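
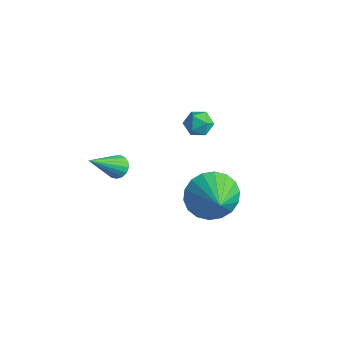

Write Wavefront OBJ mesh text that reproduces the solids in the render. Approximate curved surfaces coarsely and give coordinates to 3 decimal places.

v -1.988 -0.975 -4.717
v -1.694 -0.661 -4.407
v -2.032 -2.385 -3.243
v -1.933 -0.595 -4.352
v -2.184 -0.616 -4.38
v -2.39 -0.72 -4.485
v -2.504 -0.882 -4.643
v -2.5 -1.065 -4.819
v -2.378 -1.228 -4.971
v -2.167 -1.333 -5.064
v -1.915 -1.356 -5.079
v -1.679 -1.291 -5.01
v -1.514 -1.154 -4.874
v -1.458 -0.976 -4.702
v -1.523 -0.798 -4.534
v -0.204 1.26 -1.395
v 0.329 1.53 -1.192
v 0.331 0.71 -2.068
v 0.864 0.98 -1.865
v 0.551 0.58 -1.491
v 0.221 0.92 -1.075
v 0.439 1.32 -2.185
v 0.109 1.66 -1.769
v 0.726 1.568 -1.681
v 0.796 1.11 -1.252
v -0.136 1.13 -2.008
v -0.066 0.672 -1.579
v 2.703 -0.518 -3.151
v 3.061 -1.007 -4.033
v 3.797 -1.202 -2.329
v 3.31 -0.602 -4.028
v 3.439 -0.18 -3.85
v 3.422 0.175 -3.533
v 3.263 0.393 -3.14
v 2.993 0.43 -2.75
v 2.665 0.279 -2.439
v 2.345 -0.03 -2.269
v 2.096 -0.435 -2.274
v 1.966 -0.857 -2.453
v 1.983 -1.212 -2.77
v 2.142 -1.43 -3.162
v 2.413 -1.467 -3.553
v 2.74 -1.316 -3.863
f 2 1 4
f 2 4 3
f 4 1 5
f 4 5 3
f 5 1 6
f 5 6 3
f 6 1 7
f 6 7 3
f 7 1 8
f 7 8 3
f 8 1 9
f 8 9 3
f 9 1 10
f 9 10 3
f 10 1 11
f 10 11 3
f 11 1 12
f 11 12 3
f 12 1 13
f 12 13 3
f 13 1 14
f 13 14 3
f 14 1 15
f 14 15 3
f 15 1 2
f 15 2 3
f 16 27 21
f 16 21 17
f 16 17 23
f 16 23 26
f 16 26 27
f 17 21 25
f 21 27 20
f 27 26 18
f 26 23 22
f 23 17 24
f 19 25 20
f 19 20 18
f 19 18 22
f 19 22 24
f 19 24 25
f 20 25 21
f 18 20 27
f 22 18 26
f 24 22 23
f 25 24 17
f 29 28 31
f 29 31 30
f 31 28 32
f 31 32 30
f 32 28 33
f 32 33 30
f 33 28 34
f 33 34 30
f 34 28 35
f 34 35 30
f 35 28 36
f 35 36 30
f 36 28 37
f 36 37 30
f 37 28 38
f 37 38 30
f 38 28 39
f 38 39 30
f 39 28 40
f 39 40 30
f 40 28 41
f 40 41 30
f 41 28 42
f 41 42 30
f 42 28 43
f 42 43 30
f 43 28 29
f 43 29 30



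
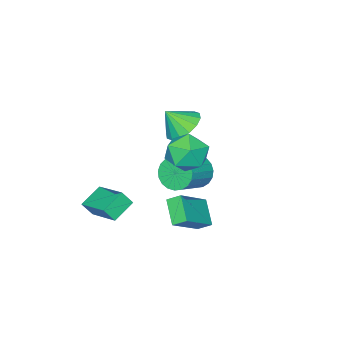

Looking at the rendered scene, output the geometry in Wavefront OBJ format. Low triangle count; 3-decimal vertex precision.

v -3.494 -3.043 -3.17
v -3.088 -2.708 -4.02
v -1.42 -2.601 -3.18
v -1.826 -2.937 -2.33
v -3.204 -2.355 -3.834
v -1.536 -2.248 -2.995
v -3.37 -2.12 -3.533
v -1.702 -2.013 -2.694
v -3.558 -2.046 -3.17
v -1.89 -1.939 -2.331
v -3.734 -2.143 -2.807
v -2.067 -2.036 -1.967
v -3.869 -2.397 -2.506
v -2.202 -2.29 -1.667
v -3.94 -2.762 -2.32
v -2.272 -2.655 -1.481
v -3.933 -3.176 -2.281
v -2.265 -3.069 -1.442
v -3.85 -3.567 -2.396
v -2.182 -3.46 -1.556
v -3.705 -3.867 -2.644
v -2.038 -3.761 -1.805
v -3.525 -4.026 -2.983
v -1.857 -3.919 -2.144
v -3.338 -4.014 -3.355
v -1.671 -3.907 -2.516
v -3.179 -3.834 -3.695
v -1.511 -3.727 -2.855
v -3.074 -3.518 -3.943
v -1.406 -3.411 -3.104
v -3.042 -3.12 -4.058
v -1.374 -3.013 -3.219
v -0.461 -1.198 2.751
v 0.391 -0.61 2.642
v 0.101 -1.822 3.769
v 0.076 -0.337 2.983
v -0.383 -0.295 3.262
v -0.862 -0.495 3.404
v -1.234 -0.882 3.371
v -1.399 -1.355 3.172
v -1.312 -1.785 2.86
v -0.997 -2.058 2.519
v -0.539 -2.1 2.24
v -0.059 -1.901 2.098
v 0.313 -1.513 2.131
v 0.477 -1.04 2.33
v 1.569 -0.412 -0.903
v 1.256 0.193 -0.464
v -0.126 -0.356 -2.191
v -0.439 0.249 -1.753
v 2.259 0.571 -1.767
v 1.946 1.176 -1.329
v 0.564 0.627 -3.056
v 0.251 1.232 -2.617
v 1.539 -4.024 -2.632
v 1.956 -2.154 -1.822
v 2.746 -4.041 -3.213
v 3.163 -2.171 -2.403
v 1.877 -4.409 -1.917
v 2.294 -2.539 -1.107
v 3.084 -4.426 -2.498
v 3.501 -2.556 -1.688
v 0.622 1.33 3.152
v 1.735 1.192 3.435
v 0.745 -0.112 1.965
v 1.858 -0.25 2.248
v 1.031 -0.492 3.02
v 0.955 0.399 3.753
v 1.525 0.681 1.647
v 1.449 1.572 2.38
v 2.293 0.791 2.505
v 1.988 0.066 3.353
v 0.492 1.014 2.047
v 0.187 0.289 2.895
f 2 1 5
f 2 5 3
f 3 5 6
f 3 6 4
f 5 1 7
f 5 7 6
f 6 7 8
f 6 8 4
f 7 1 9
f 7 9 8
f 8 9 10
f 8 10 4
f 9 1 11
f 9 11 10
f 10 11 12
f 10 12 4
f 11 1 13
f 11 13 12
f 12 13 14
f 12 14 4
f 13 1 15
f 13 15 14
f 14 15 16
f 14 16 4
f 15 1 17
f 15 17 16
f 16 17 18
f 16 18 4
f 17 1 19
f 17 19 18
f 18 19 20
f 18 20 4
f 19 1 21
f 19 21 20
f 20 21 22
f 20 22 4
f 21 1 23
f 21 23 22
f 22 23 24
f 22 24 4
f 23 1 25
f 23 25 24
f 24 25 26
f 24 26 4
f 25 1 27
f 25 27 26
f 26 27 28
f 26 28 4
f 27 1 29
f 27 29 28
f 28 29 30
f 28 30 4
f 29 1 31
f 29 31 30
f 30 31 32
f 30 32 4
f 31 1 2
f 31 2 32
f 32 2 3
f 32 3 4
f 34 33 36
f 34 36 35
f 36 33 37
f 36 37 35
f 37 33 38
f 37 38 35
f 38 33 39
f 38 39 35
f 39 33 40
f 39 40 35
f 40 33 41
f 40 41 35
f 41 33 42
f 41 42 35
f 42 33 43
f 42 43 35
f 43 33 44
f 43 44 35
f 44 33 45
f 44 45 35
f 45 33 46
f 45 46 35
f 46 33 34
f 46 34 35
f 48 50 47
f 51 48 47
f 47 50 49
f 49 51 47
f 48 54 50
f 52 48 51
f 52 54 48
f 50 54 49
f 53 51 49
f 49 54 53
f 53 52 51
f 54 52 53
f 56 58 55
f 59 56 55
f 55 58 57
f 57 59 55
f 56 62 58
f 60 56 59
f 60 62 56
f 58 62 57
f 61 59 57
f 57 62 61
f 61 60 59
f 62 60 61
f 63 74 68
f 63 68 64
f 63 64 70
f 63 70 73
f 63 73 74
f 64 68 72
f 68 74 67
f 74 73 65
f 73 70 69
f 70 64 71
f 66 72 67
f 66 67 65
f 66 65 69
f 66 69 71
f 66 71 72
f 67 72 68
f 65 67 74
f 69 65 73
f 71 69 70
f 72 71 64



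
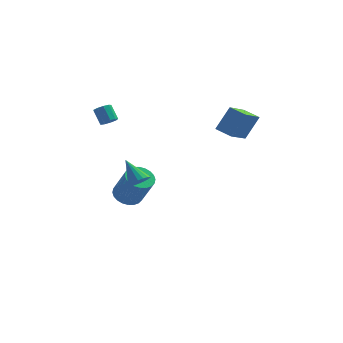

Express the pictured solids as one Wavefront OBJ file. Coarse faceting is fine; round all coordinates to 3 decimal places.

v -3.45 0.17 1.447
v -3.045 -0.005 1.792
v -3.465 0.615 2.598
v -3.87 0.79 2.253
v -2.933 0.312 1.608
v -3.352 0.931 2.414
v -3.062 0.562 1.348
v -3.482 1.181 2.154
v -3.373 0.629 1.135
v -3.793 1.248 1.941
v -3.72 0.481 1.067
v -4.14 1.101 1.874
v -3.941 0.188 1.178
v -4.361 0.808 1.984
v -3.932 -0.113 1.414
v -4.352 0.506 2.22
v -3.697 -0.282 1.665
v -4.117 0.337 2.472
v -3.347 -0.239 1.815
v -3.767 0.38 2.621
v 4.395 0.798 -0.226
v 3.55 -0.798 0.845
v 3.499 1.44 0.024
v 2.654 -0.156 1.095
v 5.206 1.356 1.245
v 4.361 -0.24 2.316
v 4.31 1.998 1.495
v 3.465 0.402 2.566
v -1.553 -4.133 -0.954
v -1.092 -3.616 -1.06
v -2.367 -3.167 0.214
v -1.336 -3.553 -1.281
v -1.629 -3.623 -1.428
v -1.904 -3.81 -1.466
v -2.099 -4.071 -1.386
v -2.169 -4.346 -1.208
v -2.098 -4.572 -0.971
v -1.901 -4.697 -0.73
v -1.625 -4.693 -0.541
v -1.332 -4.561 -0.446
v -1.09 -4.331 -0.467
v -0.954 -4.055 -0.6
v -0.954 -3.797 -0.814
v -2.46 0.641 -4.96
v -1.679 1.151 -5.08
v -0.9 0.41 -3.16
v -1.68 -0.101 -3.04
v -1.894 1.389 -4.901
v -1.114 0.647 -2.982
v -2.194 1.513 -4.731
v -1.414 0.772 -2.812
v -2.535 1.504 -4.596
v -1.755 0.763 -2.676
v -2.864 1.364 -4.516
v -2.085 0.623 -2.597
v -3.132 1.114 -4.504
v -2.353 0.372 -2.585
v -3.298 0.791 -4.561
v -2.518 0.05 -2.642
v -3.336 0.446 -4.679
v -2.556 -0.295 -2.76
v -3.24 0.13 -4.84
v -2.461 -0.611 -2.92
v -3.026 -0.107 -5.018
v -2.246 -0.849 -3.099
v -2.726 -0.232 -5.188
v -1.946 -0.973 -3.269
v -2.385 -0.223 -5.324
v -1.605 -0.964 -3.404
v -2.055 -0.083 -5.403
v -1.276 -0.824 -3.484
v -1.787 0.168 -5.415
v -1.008 -0.574 -3.496
v -1.622 0.49 -5.358
v -0.842 -0.251 -3.439
v -1.584 0.835 -5.24
v -0.804 0.094 -3.321
f 2 1 5
f 2 5 3
f 3 5 6
f 3 6 4
f 5 1 7
f 5 7 6
f 6 7 8
f 6 8 4
f 7 1 9
f 7 9 8
f 8 9 10
f 8 10 4
f 9 1 11
f 9 11 10
f 10 11 12
f 10 12 4
f 11 1 13
f 11 13 12
f 12 13 14
f 12 14 4
f 13 1 15
f 13 15 14
f 14 15 16
f 14 16 4
f 15 1 17
f 15 17 16
f 16 17 18
f 16 18 4
f 17 1 19
f 17 19 18
f 18 19 20
f 18 20 4
f 19 1 2
f 19 2 20
f 20 2 3
f 20 3 4
f 22 24 21
f 25 22 21
f 21 24 23
f 23 25 21
f 22 28 24
f 26 22 25
f 26 28 22
f 24 28 23
f 27 25 23
f 23 28 27
f 27 26 25
f 28 26 27
f 30 29 32
f 30 32 31
f 32 29 33
f 32 33 31
f 33 29 34
f 33 34 31
f 34 29 35
f 34 35 31
f 35 29 36
f 35 36 31
f 36 29 37
f 36 37 31
f 37 29 38
f 37 38 31
f 38 29 39
f 38 39 31
f 39 29 40
f 39 40 31
f 40 29 41
f 40 41 31
f 41 29 42
f 41 42 31
f 42 29 43
f 42 43 31
f 43 29 30
f 43 30 31
f 45 44 48
f 45 48 46
f 46 48 49
f 46 49 47
f 48 44 50
f 48 50 49
f 49 50 51
f 49 51 47
f 50 44 52
f 50 52 51
f 51 52 53
f 51 53 47
f 52 44 54
f 52 54 53
f 53 54 55
f 53 55 47
f 54 44 56
f 54 56 55
f 55 56 57
f 55 57 47
f 56 44 58
f 56 58 57
f 57 58 59
f 57 59 47
f 58 44 60
f 58 60 59
f 59 60 61
f 59 61 47
f 60 44 62
f 60 62 61
f 61 62 63
f 61 63 47
f 62 44 64
f 62 64 63
f 63 64 65
f 63 65 47
f 64 44 66
f 64 66 65
f 65 66 67
f 65 67 47
f 66 44 68
f 66 68 67
f 67 68 69
f 67 69 47
f 68 44 70
f 68 70 69
f 69 70 71
f 69 71 47
f 70 44 72
f 70 72 71
f 71 72 73
f 71 73 47
f 72 44 74
f 72 74 73
f 73 74 75
f 73 75 47
f 74 44 76
f 74 76 75
f 75 76 77
f 75 77 47
f 76 44 45
f 76 45 77
f 77 45 46
f 77 46 47



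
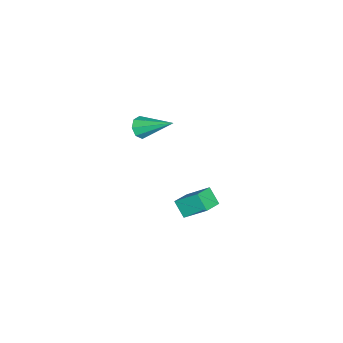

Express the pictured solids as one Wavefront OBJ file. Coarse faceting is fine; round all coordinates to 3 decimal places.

v -1.319 0.218 -4.756
v -1.663 -0.469 -3.983
v -1.351 1.481 -3.649
v -1.695 0.794 -2.875
v -0.285 0.006 -4.485
v -0.629 -0.681 -3.711
v -0.317 1.269 -3.377
v -0.661 0.582 -2.604
v 0.189 -2.106 2.494
v 0.852 -2.079 2.402
v 0.271 -0.314 3.606
v 0.592 -1.837 2.032
v 0.096 -1.753 1.932
v -0.346 -1.875 2.162
v -0.474 -2.132 2.586
v -0.215 -2.374 2.957
v 0.281 -2.459 3.056
v 0.723 -2.337 2.826
f 2 4 1
f 5 2 1
f 1 4 3
f 3 5 1
f 2 8 4
f 6 2 5
f 6 8 2
f 4 8 3
f 7 5 3
f 3 8 7
f 7 6 5
f 8 6 7
f 10 9 12
f 10 12 11
f 12 9 13
f 12 13 11
f 13 9 14
f 13 14 11
f 14 9 15
f 14 15 11
f 15 9 16
f 15 16 11
f 16 9 17
f 16 17 11
f 17 9 18
f 17 18 11
f 18 9 10
f 18 10 11



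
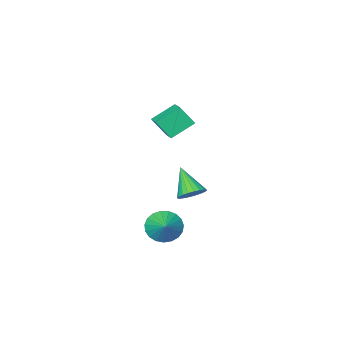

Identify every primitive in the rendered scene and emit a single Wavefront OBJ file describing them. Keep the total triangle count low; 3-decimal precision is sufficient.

v -2.029 1.253 1.581
v -3.269 1.5 2.35
v -1.636 2.217 1.904
v -2.876 2.464 2.673
v -1.504 0.696 2.607
v -2.744 0.943 3.376
v -1.111 1.66 2.93
v -2.351 1.907 3.699
v -0.735 2.901 -3.695
v -0.428 3.307 -4.509
v -0.125 3.899 -2.965
v -0.782 3.485 -4.455
v -1.127 3.561 -4.271
v -1.405 3.523 -3.987
v -1.567 3.378 -3.652
v -1.585 3.15 -3.325
v -1.457 2.879 -3.062
v -1.203 2.611 -2.908
v -0.869 2.394 -2.891
v -0.511 2.264 -3.012
v -0.193 2.244 -3.252
v 0.032 2.338 -3.568
v 0.124 2.529 -3.906
v 0.068 2.784 -4.208
v -0.128 3.06 -4.421
v -3.619 1.201 -3.198
v -3.098 0.741 -3.575
v -3.781 -0.061 -1.882
v -2.903 0.919 -3.379
v -2.832 1.146 -3.153
v -2.896 1.382 -2.934
v -3.086 1.587 -2.761
v -3.367 1.726 -2.664
v -3.693 1.773 -2.658
v -4.005 1.721 -2.746
v -4.25 1.58 -2.912
v -4.387 1.373 -3.128
v -4.39 1.136 -3.356
v -4.26 0.91 -3.556
v -4.019 0.735 -3.694
v -3.709 0.64 -3.747
v -3.383 0.642 -3.704
f 2 4 1
f 5 2 1
f 1 4 3
f 3 5 1
f 2 8 4
f 6 2 5
f 6 8 2
f 4 8 3
f 7 5 3
f 3 8 7
f 7 6 5
f 8 6 7
f 10 9 12
f 10 12 11
f 12 9 13
f 12 13 11
f 13 9 14
f 13 14 11
f 14 9 15
f 14 15 11
f 15 9 16
f 15 16 11
f 16 9 17
f 16 17 11
f 17 9 18
f 17 18 11
f 18 9 19
f 18 19 11
f 19 9 20
f 19 20 11
f 20 9 21
f 20 21 11
f 21 9 22
f 21 22 11
f 22 9 23
f 22 23 11
f 23 9 24
f 23 24 11
f 24 9 25
f 24 25 11
f 25 9 10
f 25 10 11
f 27 26 29
f 27 29 28
f 29 26 30
f 29 30 28
f 30 26 31
f 30 31 28
f 31 26 32
f 31 32 28
f 32 26 33
f 32 33 28
f 33 26 34
f 33 34 28
f 34 26 35
f 34 35 28
f 35 26 36
f 35 36 28
f 36 26 37
f 36 37 28
f 37 26 38
f 37 38 28
f 38 26 39
f 38 39 28
f 39 26 40
f 39 40 28
f 40 26 41
f 40 41 28
f 41 26 42
f 41 42 28
f 42 26 27
f 42 27 28



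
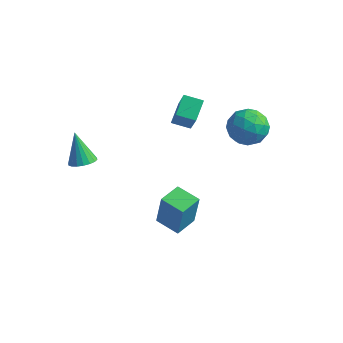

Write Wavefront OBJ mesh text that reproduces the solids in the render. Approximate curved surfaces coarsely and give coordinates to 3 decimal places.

v -2.464 -2.67 0.875
v -2.052 -2.069 0.914
v -3.176 -2.29 2.505
v -2.323 -1.961 0.771
v -2.622 -1.995 0.648
v -2.89 -2.162 0.57
v -3.073 -2.43 0.552
v -3.135 -2.745 0.599
v -3.065 -3.046 0.7
v -2.875 -3.272 0.835
v -2.604 -3.379 0.979
v -2.305 -3.346 1.101
v -2.038 -3.179 1.179
v -1.854 -2.911 1.197
v -1.792 -2.595 1.151
v -1.863 -2.295 1.05
v 0.234 -0.343 -4.348
v 0.575 -0.406 -2.358
v 0.35 0.982 -4.326
v 0.692 0.918 -2.336
v 1.588 -0.458 -4.584
v 1.93 -0.522 -2.594
v 1.705 0.866 -4.562
v 2.046 0.803 -2.572
v 3.573 3.943 2.137
v 4.03 3.185 1.426
v 2.95 2.575 3.194
v 3.407 1.817 2.483
v 4.079 2.475 3.12
v 4.464 3.32 2.467
v 2.516 2.44 2.153
v 2.901 3.285 1.5
v 3.377 2.256 1.436
v 4.343 2.278 2.033
v 2.637 3.482 2.587
v 3.603 3.504 3.184
v 3.856 3.684 1.689
v 3.124 2.076 2.931
v 3.518 2.463 3.306
v 3.787 2.017 2.888
v 4.111 3.764 2.301
v 4.38 3.318 1.882
v 4.408 2.901 2.878
v 2.6 2.442 2.738
v 2.869 1.996 2.319
v 3.193 3.743 1.732
v 3.462 3.297 1.314
v 2.572 2.859 1.742
v 3.741 2.692 1.276
v 3.375 1.888 1.898
v 2.851 2.254 1.704
v 3.078 2.751 1.32
v 4.309 2.705 1.628
v 3.942 1.901 2.249
v 4.337 2.288 2.623
v 4.563 2.785 2.239
v 3.925 2.159 1.633
v 3.038 3.859 2.371
v 2.671 3.055 2.992
v 2.417 2.975 2.381
v 2.643 3.472 1.997
v 3.605 3.872 2.722
v 3.239 3.068 3.344
v 3.902 3.009 3.3
v 4.129 3.506 2.916
v 3.055 3.601 2.987
v -1.353 3.434 -0.112
v -0.462 2.523 1.632
v -1.585 4.515 0.571
v -0.694 3.604 2.316
v -0.406 3.816 -0.396
v 0.485 2.905 1.349
v -0.638 4.897 0.288
v 0.253 3.986 2.032
f 2 1 4
f 2 4 3
f 4 1 5
f 4 5 3
f 5 1 6
f 5 6 3
f 6 1 7
f 6 7 3
f 7 1 8
f 7 8 3
f 8 1 9
f 8 9 3
f 9 1 10
f 9 10 3
f 10 1 11
f 10 11 3
f 11 1 12
f 11 12 3
f 12 1 13
f 12 13 3
f 13 1 14
f 13 14 3
f 14 1 15
f 14 15 3
f 15 1 16
f 15 16 3
f 16 1 2
f 16 2 3
f 18 20 17
f 21 18 17
f 17 20 19
f 19 21 17
f 18 24 20
f 22 18 21
f 22 24 18
f 20 24 19
f 23 21 19
f 19 24 23
f 23 22 21
f 24 22 23
f 25 62 41
f 62 36 65
f 41 65 30
f 62 65 41
f 25 41 37
f 41 30 42
f 37 42 26
f 41 42 37
f 25 37 46
f 37 26 47
f 46 47 32
f 37 47 46
f 25 46 58
f 46 32 61
f 58 61 35
f 46 61 58
f 25 58 62
f 58 35 66
f 62 66 36
f 58 66 62
f 26 42 53
f 42 30 56
f 53 56 34
f 42 56 53
f 30 65 43
f 65 36 64
f 43 64 29
f 65 64 43
f 36 66 63
f 66 35 59
f 63 59 27
f 66 59 63
f 35 61 60
f 61 32 48
f 60 48 31
f 61 48 60
f 32 47 52
f 47 26 49
f 52 49 33
f 47 49 52
f 28 54 40
f 54 34 55
f 40 55 29
f 54 55 40
f 28 40 38
f 40 29 39
f 38 39 27
f 40 39 38
f 28 38 45
f 38 27 44
f 45 44 31
f 38 44 45
f 28 45 50
f 45 31 51
f 50 51 33
f 45 51 50
f 28 50 54
f 50 33 57
f 54 57 34
f 50 57 54
f 29 55 43
f 55 34 56
f 43 56 30
f 55 56 43
f 27 39 63
f 39 29 64
f 63 64 36
f 39 64 63
f 31 44 60
f 44 27 59
f 60 59 35
f 44 59 60
f 33 51 52
f 51 31 48
f 52 48 32
f 51 48 52
f 34 57 53
f 57 33 49
f 53 49 26
f 57 49 53
f 68 70 67
f 71 68 67
f 67 70 69
f 69 71 67
f 68 74 70
f 72 68 71
f 72 74 68
f 70 74 69
f 73 71 69
f 69 74 73
f 73 72 71
f 74 72 73



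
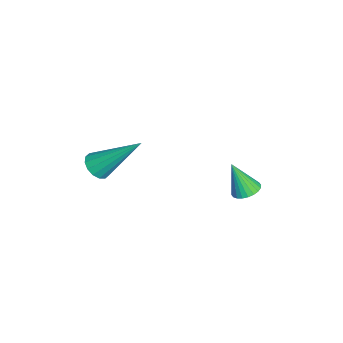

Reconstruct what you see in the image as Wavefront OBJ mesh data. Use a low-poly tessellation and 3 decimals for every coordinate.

v -2.303 3.354 -3.676
v -1.99 3.805 -3.459
v -2.417 2.786 -2.324
v -2.204 3.887 -3.443
v -2.434 3.888 -3.462
v -2.643 3.808 -3.514
v -2.801 3.659 -3.59
v -2.883 3.463 -3.679
v -2.876 3.25 -3.768
v -2.783 3.054 -3.842
v -2.616 2.903 -3.892
v -2.401 2.821 -3.908
v -2.172 2.82 -3.889
v -1.963 2.9 -3.838
v -1.805 3.049 -3.761
v -1.723 3.245 -3.672
v -1.729 3.458 -3.583
v -1.823 3.654 -3.509
v 1.204 -1.638 0.367
v 1.445 -2.031 0.734
v 1.416 -0.082 1.893
v 1.68 -1.912 0.58
v 1.788 -1.72 0.369
v 1.739 -1.505 0.157
v 1.546 -1.326 0.001
v 1.262 -1.231 -0.056
v 0.962 -1.244 -0.001
v 0.727 -1.364 0.154
v 0.619 -1.556 0.365
v 0.668 -1.771 0.577
v 0.861 -1.95 0.732
v 1.145 -2.045 0.79
f 2 1 4
f 2 4 3
f 4 1 5
f 4 5 3
f 5 1 6
f 5 6 3
f 6 1 7
f 6 7 3
f 7 1 8
f 7 8 3
f 8 1 9
f 8 9 3
f 9 1 10
f 9 10 3
f 10 1 11
f 10 11 3
f 11 1 12
f 11 12 3
f 12 1 13
f 12 13 3
f 13 1 14
f 13 14 3
f 14 1 15
f 14 15 3
f 15 1 16
f 15 16 3
f 16 1 17
f 16 17 3
f 17 1 18
f 17 18 3
f 18 1 2
f 18 2 3
f 20 19 22
f 20 22 21
f 22 19 23
f 22 23 21
f 23 19 24
f 23 24 21
f 24 19 25
f 24 25 21
f 25 19 26
f 25 26 21
f 26 19 27
f 26 27 21
f 27 19 28
f 27 28 21
f 28 19 29
f 28 29 21
f 29 19 30
f 29 30 21
f 30 19 31
f 30 31 21
f 31 19 32
f 31 32 21
f 32 19 20
f 32 20 21



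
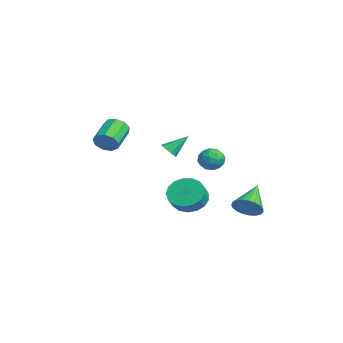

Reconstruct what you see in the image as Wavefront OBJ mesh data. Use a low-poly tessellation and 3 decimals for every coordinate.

v -1.366 3.279 -2.65
v -0.804 3.418 -2.011
v -1.396 1.922 -2.329
v -0.834 2.061 -1.69
v -1.638 2.367 -1.63
v -1.619 3.205 -1.829
v -0.581 2.135 -2.511
v -0.562 2.973 -2.71
v -0.318 2.711 -1.925
v -0.972 2.854 -1.381
v -1.228 2.486 -2.959
v -1.882 2.629 -2.415
v -1.082 3.468 -2.359
v -1.118 1.872 -1.981
v -1.59 2.052 -1.946
v -1.26 2.134 -1.571
v -1.562 3.343 -2.252
v -1.231 3.424 -1.876
v -1.721 2.806 -1.652
v -0.969 1.916 -2.464
v -0.638 1.997 -2.088
v -0.94 3.206 -2.769
v -0.61 3.288 -2.394
v -0.479 2.534 -2.688
v -0.466 3.134 -1.933
v -0.484 2.336 -1.744
v -0.335 2.379 -2.227
v -0.325 2.872 -2.343
v -0.85 3.218 -1.613
v -0.868 2.42 -1.424
v -1.341 2.6 -1.389
v -1.33 3.093 -1.506
v -0.565 2.802 -1.563
v -1.332 2.92 -2.916
v -1.35 2.122 -2.727
v -0.87 2.247 -2.834
v -0.859 2.74 -2.951
v -1.716 3.004 -2.596
v -1.734 2.206 -2.407
v -1.875 2.468 -1.997
v -1.865 2.961 -2.113
v -1.635 2.538 -2.777
v 2.944 0.096 -3.409
v 3.809 0.677 -3.763
v 4.4 0.246 -3.024
v 3.536 -0.336 -2.671
v 3.586 0.989 -3.402
v 4.178 0.558 -2.663
v 3.216 1.096 -3.043
v 3.808 0.665 -2.304
v 2.784 0.975 -2.768
v 3.376 0.543 -2.029
v 2.389 0.651 -2.64
v 2.98 0.22 -1.901
v 2.12 0.201 -2.688
v 2.712 -0.23 -1.949
v 2.041 -0.274 -2.901
v 2.633 -0.705 -2.163
v 2.168 -0.664 -3.231
v 2.76 -1.095 -2.493
v 2.474 -0.88 -3.602
v 3.065 -1.311 -2.863
v 2.887 -0.872 -3.928
v 3.478 -1.304 -3.19
v 3.313 -0.643 -4.136
v 3.904 -1.075 -3.398
v 3.654 -0.245 -4.177
v 4.246 -0.676 -3.439
v 3.833 0.232 -4.042
v 4.425 -0.2 -3.304
v 1.322 -4.224 0.706
v 1.835 -3.925 1.211
v 0.591 -2.957 1.9
v 0.078 -3.256 1.394
v 1.821 -3.628 0.768
v 0.577 -2.66 1.457
v 1.573 -3.61 0.296
v 0.33 -2.642 0.985
v 1.208 -3.879 0.015
v -0.036 -2.911 0.704
v 0.896 -4.31 0.058
v -0.348 -3.342 0.747
v 0.783 -4.701 0.403
v -0.46 -3.732 1.092
v 0.922 -4.868 0.89
v -0.321 -3.9 1.579
v 1.249 -4.734 1.291
v 0.005 -3.766 1.98
v 1.609 -4.362 1.418
v 0.366 -3.394 2.106
v 2.41 -0.959 0.134
v 2.858 -1.216 0.419
v 2.43 0.179 1.126
v 2.995 -1.018 0.19
v 2.946 -0.801 -0.057
v 2.727 -0.635 -0.244
v 2.408 -0.571 -0.311
v 2.089 -0.63 -0.237
v 1.873 -0.794 -0.045
v 1.827 -1.01 0.203
v 1.966 -1.21 0.43
v 2.246 -1.33 0.562
v 2.579 -1.332 0.558
v 3.061 3.436 -4.519
v 3.757 3.957 -4.162
v 1.699 4.504 -3.421
v 3.659 4.16 -4.481
v 3.458 4.238 -4.807
v 3.188 4.177 -5.083
v 2.896 3.987 -5.261
v 2.632 3.703 -5.311
v 2.443 3.372 -5.224
v 2.361 3.052 -5.015
v 2.4 2.799 -4.72
v 2.553 2.655 -4.39
v 2.794 2.647 -4.082
v 3.081 2.775 -3.85
v 3.365 3.017 -3.734
v 3.596 3.332 -3.753
v 3.735 3.664 -3.904
f 1 38 17
f 38 12 41
f 17 41 6
f 38 41 17
f 1 17 13
f 17 6 18
f 13 18 2
f 17 18 13
f 1 13 22
f 13 2 23
f 22 23 8
f 13 23 22
f 1 22 34
f 22 8 37
f 34 37 11
f 22 37 34
f 1 34 38
f 34 11 42
f 38 42 12
f 34 42 38
f 2 18 29
f 18 6 32
f 29 32 10
f 18 32 29
f 6 41 19
f 41 12 40
f 19 40 5
f 41 40 19
f 12 42 39
f 42 11 35
f 39 35 3
f 42 35 39
f 11 37 36
f 37 8 24
f 36 24 7
f 37 24 36
f 8 23 28
f 23 2 25
f 28 25 9
f 23 25 28
f 4 30 16
f 30 10 31
f 16 31 5
f 30 31 16
f 4 16 14
f 16 5 15
f 14 15 3
f 16 15 14
f 4 14 21
f 14 3 20
f 21 20 7
f 14 20 21
f 4 21 26
f 21 7 27
f 26 27 9
f 21 27 26
f 4 26 30
f 26 9 33
f 30 33 10
f 26 33 30
f 5 31 19
f 31 10 32
f 19 32 6
f 31 32 19
f 3 15 39
f 15 5 40
f 39 40 12
f 15 40 39
f 7 20 36
f 20 3 35
f 36 35 11
f 20 35 36
f 9 27 28
f 27 7 24
f 28 24 8
f 27 24 28
f 10 33 29
f 33 9 25
f 29 25 2
f 33 25 29
f 44 43 47
f 44 47 45
f 45 47 48
f 45 48 46
f 47 43 49
f 47 49 48
f 48 49 50
f 48 50 46
f 49 43 51
f 49 51 50
f 50 51 52
f 50 52 46
f 51 43 53
f 51 53 52
f 52 53 54
f 52 54 46
f 53 43 55
f 53 55 54
f 54 55 56
f 54 56 46
f 55 43 57
f 55 57 56
f 56 57 58
f 56 58 46
f 57 43 59
f 57 59 58
f 58 59 60
f 58 60 46
f 59 43 61
f 59 61 60
f 60 61 62
f 60 62 46
f 61 43 63
f 61 63 62
f 62 63 64
f 62 64 46
f 63 43 65
f 63 65 64
f 64 65 66
f 64 66 46
f 65 43 67
f 65 67 66
f 66 67 68
f 66 68 46
f 67 43 69
f 67 69 68
f 68 69 70
f 68 70 46
f 69 43 44
f 69 44 70
f 70 44 45
f 70 45 46
f 72 71 75
f 72 75 73
f 73 75 76
f 73 76 74
f 75 71 77
f 75 77 76
f 76 77 78
f 76 78 74
f 77 71 79
f 77 79 78
f 78 79 80
f 78 80 74
f 79 71 81
f 79 81 80
f 80 81 82
f 80 82 74
f 81 71 83
f 81 83 82
f 82 83 84
f 82 84 74
f 83 71 85
f 83 85 84
f 84 85 86
f 84 86 74
f 85 71 87
f 85 87 86
f 86 87 88
f 86 88 74
f 87 71 89
f 87 89 88
f 88 89 90
f 88 90 74
f 89 71 72
f 89 72 90
f 90 72 73
f 90 73 74
f 92 91 94
f 92 94 93
f 94 91 95
f 94 95 93
f 95 91 96
f 95 96 93
f 96 91 97
f 96 97 93
f 97 91 98
f 97 98 93
f 98 91 99
f 98 99 93
f 99 91 100
f 99 100 93
f 100 91 101
f 100 101 93
f 101 91 102
f 101 102 93
f 102 91 103
f 102 103 93
f 103 91 92
f 103 92 93
f 105 104 107
f 105 107 106
f 107 104 108
f 107 108 106
f 108 104 109
f 108 109 106
f 109 104 110
f 109 110 106
f 110 104 111
f 110 111 106
f 111 104 112
f 111 112 106
f 112 104 113
f 112 113 106
f 113 104 114
f 113 114 106
f 114 104 115
f 114 115 106
f 115 104 116
f 115 116 106
f 116 104 117
f 116 117 106
f 117 104 118
f 117 118 106
f 118 104 119
f 118 119 106
f 119 104 120
f 119 120 106
f 120 104 105
f 120 105 106



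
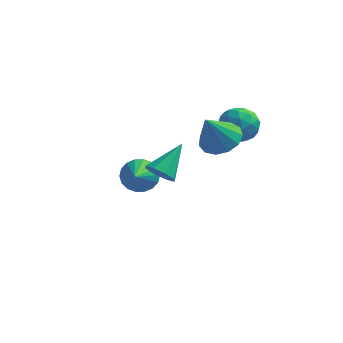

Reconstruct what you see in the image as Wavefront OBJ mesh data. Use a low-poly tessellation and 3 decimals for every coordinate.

v -1.3 -4.655 0.08
v -0.65 -4.576 -0.379
v -0.66 -3.185 1.24
v -1.114 -4.225 -0.569
v -1.687 -4.126 -0.378
v -2.034 -4.337 0.081
v -1.951 -4.734 0.539
v -1.486 -5.086 0.728
v -0.913 -5.185 0.537
v -0.566 -4.974 0.079
v 0.9 0.715 0.551
v 1.434 0.639 1.465
v 1.066 -0.979 0.315
v 1.6 -1.055 1.229
v 0.563 -0.824 1.237
v 0.461 0.223 1.383
v 2.039 -0.563 0.397
v 1.937 0.484 0.543
v 2.138 -0.15 1.37
v 1.226 -0.312 1.89
v 1.274 -0.028 -0.11
v 0.362 -0.19 0.41
v 1.153 0.826 1.029
v 1.347 -1.166 0.751
v 0.738 -1.03 0.756
v 1.052 -1.074 1.293
v 0.58 0.581 0.98
v 0.894 0.537 1.518
v 0.383 -0.324 1.384
v 1.606 -0.877 0.262
v 1.92 -0.921 0.8
v 1.448 0.734 0.487
v 1.762 0.69 1.024
v 2.117 -0.016 0.396
v 1.88 0.317 1.511
v 1.978 -0.678 1.372
v 2.236 -0.389 0.883
v 2.176 0.226 0.968
v 1.344 0.222 1.816
v 1.442 -0.773 1.677
v 0.832 -0.638 1.682
v 0.772 -0.022 1.767
v 1.758 -0.242 1.76
v 1.058 0.433 0.103
v 1.156 -0.562 -0.036
v 1.728 -0.318 0.013
v 1.668 0.298 0.098
v 0.522 0.338 0.408
v 0.62 -0.657 0.269
v 0.324 -0.566 0.812
v 0.264 0.049 0.897
v 0.742 -0.098 0.02
v -3.922 1.071 -4.486
v -3.537 0.608 -5.272
v -3.658 -0.631 -3.354
v -3.183 0.789 -5.082
v -2.976 1.026 -4.773
v -2.956 1.272 -4.408
v -3.127 1.478 -4.059
v -3.456 1.603 -3.794
v -3.877 1.623 -3.665
v -4.307 1.533 -3.7
v -4.661 1.352 -3.89
v -4.868 1.115 -4.198
v -4.888 0.869 -4.563
v -4.717 0.663 -4.913
v -4.388 0.538 -5.178
v -3.967 0.518 -5.306
v 0.736 -1.605 0.802
v 1.321 -2.501 0.592
v 0.184 -2.355 2.458
v 1.695 -2.116 0.891
v 1.765 -1.569 1.161
v 1.507 -1.033 1.318
v 1.005 -0.68 1.311
v 0.418 -0.62 1.142
v -0.068 -0.873 0.865
v -0.3 -1.358 0.568
v -0.202 -1.922 0.346
v 0.194 -2.386 0.268
v 0.762 -2.601 0.36
f 2 1 4
f 2 4 3
f 4 1 5
f 4 5 3
f 5 1 6
f 5 6 3
f 6 1 7
f 6 7 3
f 7 1 8
f 7 8 3
f 8 1 9
f 8 9 3
f 9 1 10
f 9 10 3
f 10 1 2
f 10 2 3
f 11 48 27
f 48 22 51
f 27 51 16
f 48 51 27
f 11 27 23
f 27 16 28
f 23 28 12
f 27 28 23
f 11 23 32
f 23 12 33
f 32 33 18
f 23 33 32
f 11 32 44
f 32 18 47
f 44 47 21
f 32 47 44
f 11 44 48
f 44 21 52
f 48 52 22
f 44 52 48
f 12 28 39
f 28 16 42
f 39 42 20
f 28 42 39
f 16 51 29
f 51 22 50
f 29 50 15
f 51 50 29
f 22 52 49
f 52 21 45
f 49 45 13
f 52 45 49
f 21 47 46
f 47 18 34
f 46 34 17
f 47 34 46
f 18 33 38
f 33 12 35
f 38 35 19
f 33 35 38
f 14 40 26
f 40 20 41
f 26 41 15
f 40 41 26
f 14 26 24
f 26 15 25
f 24 25 13
f 26 25 24
f 14 24 31
f 24 13 30
f 31 30 17
f 24 30 31
f 14 31 36
f 31 17 37
f 36 37 19
f 31 37 36
f 14 36 40
f 36 19 43
f 40 43 20
f 36 43 40
f 15 41 29
f 41 20 42
f 29 42 16
f 41 42 29
f 13 25 49
f 25 15 50
f 49 50 22
f 25 50 49
f 17 30 46
f 30 13 45
f 46 45 21
f 30 45 46
f 19 37 38
f 37 17 34
f 38 34 18
f 37 34 38
f 20 43 39
f 43 19 35
f 39 35 12
f 43 35 39
f 54 53 56
f 54 56 55
f 56 53 57
f 56 57 55
f 57 53 58
f 57 58 55
f 58 53 59
f 58 59 55
f 59 53 60
f 59 60 55
f 60 53 61
f 60 61 55
f 61 53 62
f 61 62 55
f 62 53 63
f 62 63 55
f 63 53 64
f 63 64 55
f 64 53 65
f 64 65 55
f 65 53 66
f 65 66 55
f 66 53 67
f 66 67 55
f 67 53 68
f 67 68 55
f 68 53 54
f 68 54 55
f 70 69 72
f 70 72 71
f 72 69 73
f 72 73 71
f 73 69 74
f 73 74 71
f 74 69 75
f 74 75 71
f 75 69 76
f 75 76 71
f 76 69 77
f 76 77 71
f 77 69 78
f 77 78 71
f 78 69 79
f 78 79 71
f 79 69 80
f 79 80 71
f 80 69 81
f 80 81 71
f 81 69 70
f 81 70 71



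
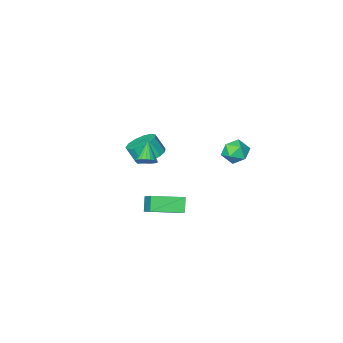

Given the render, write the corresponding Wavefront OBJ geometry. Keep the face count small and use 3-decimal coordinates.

v 1.061 -3.085 -2.458
v 1.748 -2.584 -2.461
v 2.066 -3.014 -1.546
v 1.379 -3.515 -1.542
v 1.406 -2.343 -2.228
v 1.724 -2.773 -1.313
v 0.954 -2.337 -2.069
v 1.272 -2.767 -1.154
v 0.537 -2.568 -2.032
v 0.855 -2.998 -1.117
v 0.285 -2.964 -2.131
v 0.604 -3.394 -1.216
v 0.281 -3.398 -2.333
v 0.599 -3.828 -1.418
v 0.523 -3.733 -2.575
v 0.841 -4.163 -1.66
v 0.937 -3.862 -2.78
v 1.255 -4.292 -1.864
v 1.39 -3.744 -2.882
v 1.708 -4.174 -1.967
v 1.738 -3.417 -2.849
v 2.056 -3.847 -1.934
v 1.872 -2.985 -2.692
v 2.19 -3.415 -1.777
v 2.617 -0.81 -0.943
v 3.111 -1.012 -0.809
v 2.063 -1.59 -0.077
v 3.09 -0.837 -0.664
v 2.988 -0.657 -0.567
v 2.822 -0.503 -0.535
v 2.62 -0.402 -0.574
v 2.418 -0.372 -0.676
v 2.25 -0.418 -0.824
v 2.145 -0.531 -0.993
v 2.122 -0.693 -1.153
v 2.185 -0.875 -1.277
v 2.322 -1.045 -1.343
v 2.51 -1.175 -1.34
v 2.717 -1.242 -1.268
v 2.906 -1.234 -1.14
v 3.045 -1.153 -0.978
v -1.554 1.448 -0.906
v -1.156 0.99 -1.392
v -1.824 0.45 -0.188
v -1.426 -0.008 -0.674
v -1.05 0.511 -0.233
v -0.883 1.128 -0.677
v -2.097 0.312 -0.903
v -1.93 0.929 -1.347
v -1.491 0.288 -1.391
v -0.844 0.411 -0.977
v -2.136 1.029 -0.603
v -1.489 1.152 -0.189
v 2.538 2.065 -1.8
v 2.952 3.368 -0.789
v 2.843 2.502 -2.488
v 3.257 3.804 -1.477
v 4.003 1.416 -1.563
v 4.417 2.718 -0.552
v 4.308 1.852 -2.251
v 4.722 3.155 -1.24
f 2 1 5
f 2 5 3
f 3 5 6
f 3 6 4
f 5 1 7
f 5 7 6
f 6 7 8
f 6 8 4
f 7 1 9
f 7 9 8
f 8 9 10
f 8 10 4
f 9 1 11
f 9 11 10
f 10 11 12
f 10 12 4
f 11 1 13
f 11 13 12
f 12 13 14
f 12 14 4
f 13 1 15
f 13 15 14
f 14 15 16
f 14 16 4
f 15 1 17
f 15 17 16
f 16 17 18
f 16 18 4
f 17 1 19
f 17 19 18
f 18 19 20
f 18 20 4
f 19 1 21
f 19 21 20
f 20 21 22
f 20 22 4
f 21 1 23
f 21 23 22
f 22 23 24
f 22 24 4
f 23 1 2
f 23 2 24
f 24 2 3
f 24 3 4
f 26 25 28
f 26 28 27
f 28 25 29
f 28 29 27
f 29 25 30
f 29 30 27
f 30 25 31
f 30 31 27
f 31 25 32
f 31 32 27
f 32 25 33
f 32 33 27
f 33 25 34
f 33 34 27
f 34 25 35
f 34 35 27
f 35 25 36
f 35 36 27
f 36 25 37
f 36 37 27
f 37 25 38
f 37 38 27
f 38 25 39
f 38 39 27
f 39 25 40
f 39 40 27
f 40 25 41
f 40 41 27
f 41 25 26
f 41 26 27
f 42 53 47
f 42 47 43
f 42 43 49
f 42 49 52
f 42 52 53
f 43 47 51
f 47 53 46
f 53 52 44
f 52 49 48
f 49 43 50
f 45 51 46
f 45 46 44
f 45 44 48
f 45 48 50
f 45 50 51
f 46 51 47
f 44 46 53
f 48 44 52
f 50 48 49
f 51 50 43
f 55 57 54
f 58 55 54
f 54 57 56
f 56 58 54
f 55 61 57
f 59 55 58
f 59 61 55
f 57 61 56
f 60 58 56
f 56 61 60
f 60 59 58
f 61 59 60



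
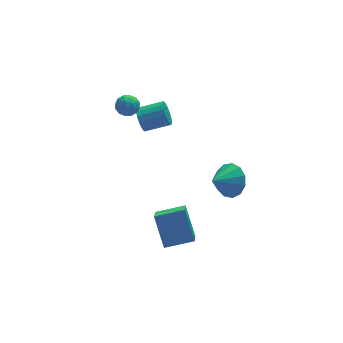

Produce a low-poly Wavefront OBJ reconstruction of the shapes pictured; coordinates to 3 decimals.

v 2.846 -2.616 0.779
v 3.397 -2.546 1.658
v 1.714 -3.044 1.521
v 3.146 -2.023 1.578
v 2.801 -1.687 1.244
v 2.469 -1.647 0.763
v 2.258 -1.914 0.286
v 2.233 -2.404 -0.034
v 2.403 -2.962 -0.096
v 2.713 -3.409 0.119
v 3.066 -3.605 0.544
v 3.349 -3.487 1.044
v 3.472 -3.092 1.459
v -0.091 3.67 0.854
v 0.196 3.969 0.205
v 1.577 3.669 0.677
v 1.291 3.37 1.326
v 0.183 4.24 0.414
v 1.564 3.94 0.886
v 0.116 4.398 0.711
v 1.497 4.098 1.183
v 0.008 4.412 1.036
v 1.389 4.112 1.508
v -0.119 4.279 1.325
v 1.262 3.979 1.797
v -0.241 4.025 1.52
v 1.14 3.725 1.992
v -0.333 3.701 1.584
v 1.048 3.401 2.056
v -0.377 3.371 1.503
v 1.004 3.071 1.975
v -0.364 3.1 1.294
v 1.017 2.8 1.766
v -0.297 2.942 0.997
v 1.084 2.642 1.469
v -0.189 2.928 0.672
v 1.192 2.628 1.144
v -0.062 3.061 0.383
v 1.319 2.761 0.855
v 0.06 3.315 0.188
v 1.441 3.015 0.66
v 0.152 3.639 0.124
v 1.533 3.339 0.596
v -1.347 3.271 3.427
v -0.874 2.977 3.858
v -1.286 2.363 2.742
v -0.813 2.069 3.173
v -1.483 2.141 3.381
v -1.52 2.702 3.804
v -0.64 2.638 2.796
v -0.677 3.199 3.219
v -0.437 2.586 3.468
v -0.958 2.279 3.83
v -1.202 3.061 2.77
v -1.723 2.754 3.132
v -1.115 3.204 3.703
v -1.045 2.136 2.897
v -1.438 2.178 3.019
v -1.16 2.005 3.273
v -1.495 3.043 3.671
v -1.217 2.87 3.925
v -1.575 2.378 3.644
v -0.943 2.47 2.675
v -0.665 2.297 2.929
v -1 3.335 3.327
v -0.722 3.162 3.581
v -0.585 2.962 2.956
v -0.581 2.801 3.727
v -0.545 2.267 3.324
v -0.443 2.601 3.102
v -0.465 2.932 3.351
v -0.887 2.621 3.94
v -0.851 2.086 3.537
v -1.245 2.129 3.659
v -1.267 2.459 3.908
v -0.63 2.39 3.71
v -1.309 3.254 3.063
v -1.273 2.719 2.66
v -0.893 2.881 2.692
v -0.915 3.211 2.941
v -1.615 3.073 3.276
v -1.579 2.539 2.873
v -1.695 2.408 3.249
v -1.717 2.739 3.498
v -1.53 2.95 2.89
v -0.335 -1.581 -4.856
v -0.693 -2.595 -4.092
v -0.5 -0.356 -3.309
v -0.858 -1.371 -2.544
v 1.238 -1.849 -4.476
v 0.88 -2.864 -3.711
v 1.073 -0.625 -2.928
v 0.715 -1.639 -2.164
f 2 1 4
f 2 4 3
f 4 1 5
f 4 5 3
f 5 1 6
f 5 6 3
f 6 1 7
f 6 7 3
f 7 1 8
f 7 8 3
f 8 1 9
f 8 9 3
f 9 1 10
f 9 10 3
f 10 1 11
f 10 11 3
f 11 1 12
f 11 12 3
f 12 1 13
f 12 13 3
f 13 1 2
f 13 2 3
f 15 14 18
f 15 18 16
f 16 18 19
f 16 19 17
f 18 14 20
f 18 20 19
f 19 20 21
f 19 21 17
f 20 14 22
f 20 22 21
f 21 22 23
f 21 23 17
f 22 14 24
f 22 24 23
f 23 24 25
f 23 25 17
f 24 14 26
f 24 26 25
f 25 26 27
f 25 27 17
f 26 14 28
f 26 28 27
f 27 28 29
f 27 29 17
f 28 14 30
f 28 30 29
f 29 30 31
f 29 31 17
f 30 14 32
f 30 32 31
f 31 32 33
f 31 33 17
f 32 14 34
f 32 34 33
f 33 34 35
f 33 35 17
f 34 14 36
f 34 36 35
f 35 36 37
f 35 37 17
f 36 14 38
f 36 38 37
f 37 38 39
f 37 39 17
f 38 14 40
f 38 40 39
f 39 40 41
f 39 41 17
f 40 14 42
f 40 42 41
f 41 42 43
f 41 43 17
f 42 14 15
f 42 15 43
f 43 15 16
f 43 16 17
f 44 81 60
f 81 55 84
f 60 84 49
f 81 84 60
f 44 60 56
f 60 49 61
f 56 61 45
f 60 61 56
f 44 56 65
f 56 45 66
f 65 66 51
f 56 66 65
f 44 65 77
f 65 51 80
f 77 80 54
f 65 80 77
f 44 77 81
f 77 54 85
f 81 85 55
f 77 85 81
f 45 61 72
f 61 49 75
f 72 75 53
f 61 75 72
f 49 84 62
f 84 55 83
f 62 83 48
f 84 83 62
f 55 85 82
f 85 54 78
f 82 78 46
f 85 78 82
f 54 80 79
f 80 51 67
f 79 67 50
f 80 67 79
f 51 66 71
f 66 45 68
f 71 68 52
f 66 68 71
f 47 73 59
f 73 53 74
f 59 74 48
f 73 74 59
f 47 59 57
f 59 48 58
f 57 58 46
f 59 58 57
f 47 57 64
f 57 46 63
f 64 63 50
f 57 63 64
f 47 64 69
f 64 50 70
f 69 70 52
f 64 70 69
f 47 69 73
f 69 52 76
f 73 76 53
f 69 76 73
f 48 74 62
f 74 53 75
f 62 75 49
f 74 75 62
f 46 58 82
f 58 48 83
f 82 83 55
f 58 83 82
f 50 63 79
f 63 46 78
f 79 78 54
f 63 78 79
f 52 70 71
f 70 50 67
f 71 67 51
f 70 67 71
f 53 76 72
f 76 52 68
f 72 68 45
f 76 68 72
f 87 89 86
f 90 87 86
f 86 89 88
f 88 90 86
f 87 93 89
f 91 87 90
f 91 93 87
f 89 93 88
f 92 90 88
f 88 93 92
f 92 91 90
f 93 91 92



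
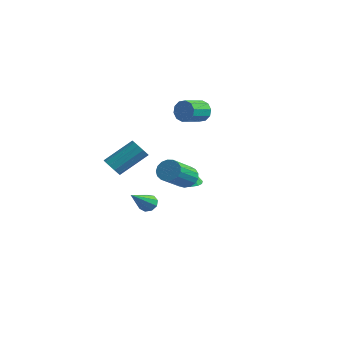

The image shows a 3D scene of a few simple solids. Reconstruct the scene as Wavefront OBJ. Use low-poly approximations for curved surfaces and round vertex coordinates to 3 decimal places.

v -0.342 3.732 1.288
v 0.034 3.914 1.923
v -0.022 2.55 2.347
v -0.398 2.368 1.712
v -0.426 3.96 2.008
v -0.482 2.595 2.433
v -0.853 3.918 1.818
v -0.91 2.554 2.243
v -1.085 3.806 1.426
v -1.142 2.442 1.85
v -1.034 3.665 0.981
v -1.09 2.301 1.405
v -0.718 3.55 0.653
v -0.774 2.186 1.077
v -0.258 3.505 0.567
v -0.314 2.14 0.992
v 0.17 3.546 0.757
v 0.113 2.182 1.182
v 0.402 3.658 1.15
v 0.345 2.294 1.574
v 0.35 3.799 1.595
v 0.294 2.435 2.019
v -0.771 3.243 -4.265
v -0.044 3.523 -4.296
v -0.729 3.257 -3.135
v -0.282 3.85 -4.291
v -0.651 4.013 -4.279
v -1.052 3.971 -4.263
v -1.378 3.733 -4.248
v -1.542 3.364 -4.237
v -1.499 2.963 -4.233
v -1.261 2.636 -4.238
v -0.892 2.472 -4.25
v -0.491 2.515 -4.266
v -0.165 2.753 -4.281
v -0.001 3.122 -4.292
v 0.747 -4.541 0.162
v 1.174 -4.383 -0.288
v 1.88 -2.942 0.888
v 1.453 -3.099 1.338
v 0.847 -4.171 -0.351
v 1.553 -2.73 0.825
v 0.481 -4.1 -0.218
v 1.187 -2.659 0.958
v 0.217 -4.198 0.06
v 0.923 -2.756 1.236
v 0.155 -4.426 0.377
v 0.861 -2.984 1.553
v 0.32 -4.698 0.612
v 1.026 -3.257 1.788
v 0.647 -4.91 0.675
v 1.353 -3.469 1.851
v 1.013 -4.981 0.542
v 1.719 -3.54 1.718
v 1.277 -4.884 0.264
v 1.983 -3.442 1.44
v 1.339 -4.656 -0.053
v 2.045 -3.214 1.123
v 0.262 -1.271 -3.914
v 0.857 -1.203 -3.954
v 0.538 -2.909 -2.566
v 0.71 -0.975 -3.646
v 0.353 -0.885 -3.464
v -0.046 -0.975 -3.493
v -0.301 -1.204 -3.719
v -0.293 -1.464 -4.036
v -0.025 -1.634 -4.297
v 0.378 -1.633 -4.378
v 0.726 -1.463 -4.243
v 3.817 -2.158 -0.391
v 4.38 -1.847 -0.066
v 4.605 -3.472 1.096
v 4.043 -3.782 0.771
v 4.11 -1.749 0.124
v 4.335 -3.373 1.286
v 3.773 -1.744 0.196
v 3.998 -3.368 1.358
v 3.447 -1.834 0.134
v 3.672 -3.458 1.296
v 3.205 -1.998 -0.049
v 3.43 -3.622 1.114
v 3.103 -2.198 -0.31
v 3.328 -3.823 0.853
v 3.165 -2.39 -0.589
v 3.39 -4.014 0.573
v 3.377 -2.528 -0.824
v 3.602 -4.153 0.339
v 3.689 -2.582 -0.959
v 3.914 -4.206 0.203
v 4.031 -2.538 -0.964
v 4.256 -4.162 0.198
v 4.324 -2.407 -0.838
v 4.549 -4.032 0.324
v 4.501 -2.219 -0.609
v 4.726 -3.844 0.553
v 4.521 -2.017 -0.331
v 4.746 -3.642 0.831
f 2 1 5
f 2 5 3
f 3 5 6
f 3 6 4
f 5 1 7
f 5 7 6
f 6 7 8
f 6 8 4
f 7 1 9
f 7 9 8
f 8 9 10
f 8 10 4
f 9 1 11
f 9 11 10
f 10 11 12
f 10 12 4
f 11 1 13
f 11 13 12
f 12 13 14
f 12 14 4
f 13 1 15
f 13 15 14
f 14 15 16
f 14 16 4
f 15 1 17
f 15 17 16
f 16 17 18
f 16 18 4
f 17 1 19
f 17 19 18
f 18 19 20
f 18 20 4
f 19 1 21
f 19 21 20
f 20 21 22
f 20 22 4
f 21 1 2
f 21 2 22
f 22 2 3
f 22 3 4
f 24 23 26
f 24 26 25
f 26 23 27
f 26 27 25
f 27 23 28
f 27 28 25
f 28 23 29
f 28 29 25
f 29 23 30
f 29 30 25
f 30 23 31
f 30 31 25
f 31 23 32
f 31 32 25
f 32 23 33
f 32 33 25
f 33 23 34
f 33 34 25
f 34 23 35
f 34 35 25
f 35 23 36
f 35 36 25
f 36 23 24
f 36 24 25
f 38 37 41
f 38 41 39
f 39 41 42
f 39 42 40
f 41 37 43
f 41 43 42
f 42 43 44
f 42 44 40
f 43 37 45
f 43 45 44
f 44 45 46
f 44 46 40
f 45 37 47
f 45 47 46
f 46 47 48
f 46 48 40
f 47 37 49
f 47 49 48
f 48 49 50
f 48 50 40
f 49 37 51
f 49 51 50
f 50 51 52
f 50 52 40
f 51 37 53
f 51 53 52
f 52 53 54
f 52 54 40
f 53 37 55
f 53 55 54
f 54 55 56
f 54 56 40
f 55 37 57
f 55 57 56
f 56 57 58
f 56 58 40
f 57 37 38
f 57 38 58
f 58 38 39
f 58 39 40
f 60 59 62
f 60 62 61
f 62 59 63
f 62 63 61
f 63 59 64
f 63 64 61
f 64 59 65
f 64 65 61
f 65 59 66
f 65 66 61
f 66 59 67
f 66 67 61
f 67 59 68
f 67 68 61
f 68 59 69
f 68 69 61
f 69 59 60
f 69 60 61
f 71 70 74
f 71 74 72
f 72 74 75
f 72 75 73
f 74 70 76
f 74 76 75
f 75 76 77
f 75 77 73
f 76 70 78
f 76 78 77
f 77 78 79
f 77 79 73
f 78 70 80
f 78 80 79
f 79 80 81
f 79 81 73
f 80 70 82
f 80 82 81
f 81 82 83
f 81 83 73
f 82 70 84
f 82 84 83
f 83 84 85
f 83 85 73
f 84 70 86
f 84 86 85
f 85 86 87
f 85 87 73
f 86 70 88
f 86 88 87
f 87 88 89
f 87 89 73
f 88 70 90
f 88 90 89
f 89 90 91
f 89 91 73
f 90 70 92
f 90 92 91
f 91 92 93
f 91 93 73
f 92 70 94
f 92 94 93
f 93 94 95
f 93 95 73
f 94 70 96
f 94 96 95
f 95 96 97
f 95 97 73
f 96 70 71
f 96 71 97
f 97 71 72
f 97 72 73



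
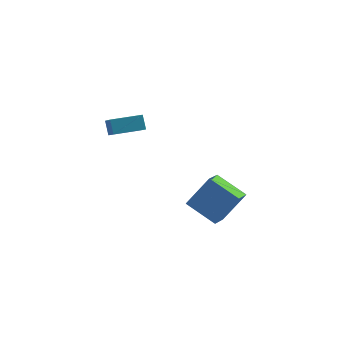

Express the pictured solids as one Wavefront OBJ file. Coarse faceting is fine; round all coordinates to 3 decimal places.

v 1.627 -2.145 -3.023
v 2.74 -1.709 -1.407
v 1.941 -0.988 -3.552
v 3.054 -0.552 -1.936
v 3.126 -2.928 -3.844
v 4.239 -2.492 -2.228
v 3.44 -1.771 -4.373
v 4.553 -1.335 -2.757
v -2.048 -2.778 2.207
v -1.671 -3.836 3.01
v -2.252 -2.314 2.915
v -1.876 -3.372 3.717
v -0.564 -2.208 2.263
v -0.188 -3.266 3.065
v -0.769 -1.744 2.97
v -0.392 -2.802 3.773
f 2 4 1
f 5 2 1
f 1 4 3
f 3 5 1
f 2 8 4
f 6 2 5
f 6 8 2
f 4 8 3
f 7 5 3
f 3 8 7
f 7 6 5
f 8 6 7
f 10 12 9
f 13 10 9
f 9 12 11
f 11 13 9
f 10 16 12
f 14 10 13
f 14 16 10
f 12 16 11
f 15 13 11
f 11 16 15
f 15 14 13
f 16 14 15



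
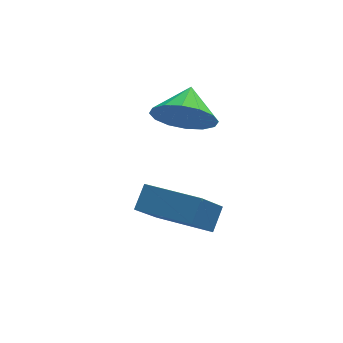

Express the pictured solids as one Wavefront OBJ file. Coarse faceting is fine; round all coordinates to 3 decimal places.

v 0.262 -3.914 0.102
v 0.657 -3.346 0.723
v -1.208 -2.706 -0.066
v -0.813 -2.138 0.555
v 1.033 -3.142 -1.095
v 1.428 -2.574 -0.474
v -0.437 -1.934 -1.263
v -0.042 -1.366 -0.642
v 0.501 -1.272 2.689
v 1.407 -1.363 2.207
v 0.899 -0.288 3.251
v 1.109 -1.059 1.886
v 0.649 -0.812 1.78
v 0.149 -0.688 1.917
v -0.257 -0.721 2.262
v -0.459 -0.901 2.721
v -0.404 -1.181 3.171
v -0.107 -1.485 3.493
v 0.354 -1.731 3.599
v 0.854 -1.855 3.462
v 1.259 -1.822 3.117
v 1.462 -1.642 2.658
f 2 4 1
f 5 2 1
f 1 4 3
f 3 5 1
f 2 8 4
f 6 2 5
f 6 8 2
f 4 8 3
f 7 5 3
f 3 8 7
f 7 6 5
f 8 6 7
f 10 9 12
f 10 12 11
f 12 9 13
f 12 13 11
f 13 9 14
f 13 14 11
f 14 9 15
f 14 15 11
f 15 9 16
f 15 16 11
f 16 9 17
f 16 17 11
f 17 9 18
f 17 18 11
f 18 9 19
f 18 19 11
f 19 9 20
f 19 20 11
f 20 9 21
f 20 21 11
f 21 9 22
f 21 22 11
f 22 9 10
f 22 10 11



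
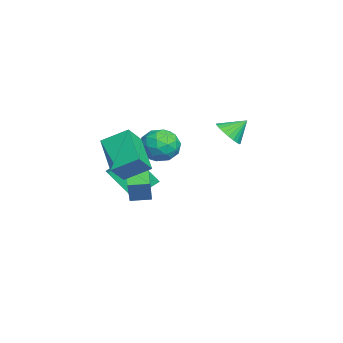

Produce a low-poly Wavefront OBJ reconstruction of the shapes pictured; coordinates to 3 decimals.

v -0.665 -0.404 -0.993
v -0.271 -0.072 -0.175
v 0.731 -0.948 -1.445
v 1.125 -0.616 -0.627
v 0.509 -1.361 -0.599
v -0.354 -1.025 -0.319
v 0.814 0.005 -1.301
v -0.049 0.341 -1.021
v 0.643 0.181 -0.365
v 0.455 -0.663 0.069
v 0.005 -0.357 -1.689
v -0.183 -1.201 -1.255
v -0.591 -0.19 -0.544
v 1.051 -0.83 -1.076
v 0.689 -1.268 -1.06
v 0.921 -1.072 -0.579
v -0.639 -0.751 -0.629
v -0.407 -0.555 -0.148
v 0.051 -1.313 -0.398
v 0.867 -0.465 -1.472
v 1.099 -0.269 -0.991
v -0.461 0.052 -1.041
v -0.229 0.248 -0.56
v 0.409 0.293 -1.222
v 0.179 0.154 -0.175
v 0.999 -0.166 -0.441
v 0.816 0.199 -0.837
v 0.309 0.396 -0.672
v 0.068 -0.342 0.08
v 0.889 -0.662 -0.186
v 0.527 -1.1 -0.169
v 0.02 -0.903 -0.005
v 0.605 -0.194 -0.032
v -0.429 -0.358 -1.434
v 0.392 -0.678 -1.7
v 0.44 -0.117 -1.615
v -0.067 0.08 -1.451
v -0.539 -0.854 -1.179
v 0.281 -1.174 -1.445
v 0.151 -1.416 -0.948
v -0.356 -1.219 -0.783
v -0.145 -0.826 -1.588
v -2.674 2.531 -1.29
v -2.249 3.034 -1.761
v -2.826 3.389 -0.51
v -2.542 3.08 -1.87
v -2.855 3.044 -1.89
v -3.141 2.929 -1.819
v -3.356 2.753 -1.667
v -3.466 2.544 -1.458
v -3.457 2.332 -1.224
v -3.328 2.151 -0.999
v -3.099 2.027 -0.819
v -2.806 1.981 -0.71
v -2.493 2.018 -0.69
v -2.207 2.133 -0.761
v -1.993 2.308 -0.913
v -1.882 2.518 -1.122
v -1.892 2.729 -1.356
v -2.021 2.91 -1.581
v 1.439 -2.495 -0.601
v 1.516 -1.3 0.085
v 3.125 -2.016 -1.625
v 3.202 -0.821 -0.939
v 2.098 -3.019 0.239
v 2.175 -1.824 0.925
v 3.784 -2.54 -0.785
v 3.861 -1.345 -0.099
v -2.617 -1.873 -5.197
v -2.874 -3.021 -3.731
v -3.041 -0.688 -4.344
v -3.297 -1.837 -2.877
v -1.743 -1.743 -4.943
v -1.999 -2.892 -3.476
v -2.166 -0.559 -4.089
v -2.423 -1.707 -2.623
v 1.997 -1.8 -3.393
v 1.118 -1.882 -2.753
v 1.961 -0.853 -3.322
v 1.082 -0.935 -2.682
v 3.018 -1.865 -1.998
v 2.139 -1.947 -1.358
v 2.982 -0.918 -1.927
v 2.103 -1 -1.287
f 1 38 17
f 38 12 41
f 17 41 6
f 38 41 17
f 1 17 13
f 17 6 18
f 13 18 2
f 17 18 13
f 1 13 22
f 13 2 23
f 22 23 8
f 13 23 22
f 1 22 34
f 22 8 37
f 34 37 11
f 22 37 34
f 1 34 38
f 34 11 42
f 38 42 12
f 34 42 38
f 2 18 29
f 18 6 32
f 29 32 10
f 18 32 29
f 6 41 19
f 41 12 40
f 19 40 5
f 41 40 19
f 12 42 39
f 42 11 35
f 39 35 3
f 42 35 39
f 11 37 36
f 37 8 24
f 36 24 7
f 37 24 36
f 8 23 28
f 23 2 25
f 28 25 9
f 23 25 28
f 4 30 16
f 30 10 31
f 16 31 5
f 30 31 16
f 4 16 14
f 16 5 15
f 14 15 3
f 16 15 14
f 4 14 21
f 14 3 20
f 21 20 7
f 14 20 21
f 4 21 26
f 21 7 27
f 26 27 9
f 21 27 26
f 4 26 30
f 26 9 33
f 30 33 10
f 26 33 30
f 5 31 19
f 31 10 32
f 19 32 6
f 31 32 19
f 3 15 39
f 15 5 40
f 39 40 12
f 15 40 39
f 7 20 36
f 20 3 35
f 36 35 11
f 20 35 36
f 9 27 28
f 27 7 24
f 28 24 8
f 27 24 28
f 10 33 29
f 33 9 25
f 29 25 2
f 33 25 29
f 44 43 46
f 44 46 45
f 46 43 47
f 46 47 45
f 47 43 48
f 47 48 45
f 48 43 49
f 48 49 45
f 49 43 50
f 49 50 45
f 50 43 51
f 50 51 45
f 51 43 52
f 51 52 45
f 52 43 53
f 52 53 45
f 53 43 54
f 53 54 45
f 54 43 55
f 54 55 45
f 55 43 56
f 55 56 45
f 56 43 57
f 56 57 45
f 57 43 58
f 57 58 45
f 58 43 59
f 58 59 45
f 59 43 60
f 59 60 45
f 60 43 44
f 60 44 45
f 62 64 61
f 65 62 61
f 61 64 63
f 63 65 61
f 62 68 64
f 66 62 65
f 66 68 62
f 64 68 63
f 67 65 63
f 63 68 67
f 67 66 65
f 68 66 67
f 70 72 69
f 73 70 69
f 69 72 71
f 71 73 69
f 70 76 72
f 74 70 73
f 74 76 70
f 72 76 71
f 75 73 71
f 71 76 75
f 75 74 73
f 76 74 75
f 78 80 77
f 81 78 77
f 77 80 79
f 79 81 77
f 78 84 80
f 82 78 81
f 82 84 78
f 80 84 79
f 83 81 79
f 79 84 83
f 83 82 81
f 84 82 83



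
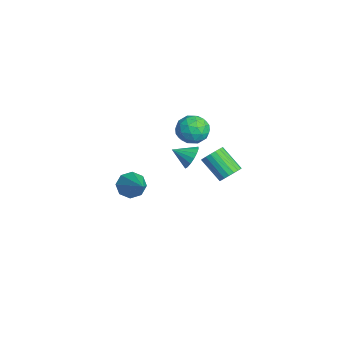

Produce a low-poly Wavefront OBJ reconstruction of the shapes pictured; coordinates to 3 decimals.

v -4.273 2.968 -2.484
v -3.68 3.745 -2.477
v -3.46 2.335 -1.283
v -2.867 3.112 -1.276
v -3.799 3.206 -0.994
v -4.301 3.596 -1.736
v -2.839 2.484 -2.024
v -3.341 2.874 -2.766
v -2.793 3.446 -2.192
v -3.387 3.892 -1.555
v -3.753 2.188 -2.205
v -4.347 2.634 -1.568
v -4.048 3.412 -2.586
v -3.092 2.668 -1.174
v -3.64 2.723 -1.008
v -3.291 3.18 -1.004
v -4.413 3.324 -2.151
v -4.064 3.781 -2.146
v -4.134 3.464 -1.275
v -3.076 2.299 -1.614
v -2.727 2.756 -1.609
v -3.849 2.9 -2.756
v -3.5 3.357 -2.752
v -3.006 2.616 -2.485
v -3.178 3.693 -2.414
v -2.7 3.321 -1.708
v -2.684 2.951 -2.148
v -2.979 3.181 -2.584
v -3.527 3.955 -2.04
v -3.049 3.583 -1.334
v -3.597 3.638 -1.168
v -3.892 3.868 -1.605
v -3.006 3.779 -1.873
v -4.091 2.497 -2.426
v -3.613 2.125 -1.72
v -3.248 2.212 -2.155
v -3.543 2.442 -2.592
v -4.44 2.759 -2.052
v -3.962 2.387 -1.346
v -4.161 2.899 -1.176
v -4.456 3.129 -1.612
v -4.134 2.301 -1.887
v -0.751 4.341 -3.673
v -0.217 4.1 -3.309
v -1.254 3.379 -2.263
v -1.789 3.619 -2.627
v -0.273 4.372 -3.177
v -1.31 3.65 -2.131
v -0.424 4.637 -3.143
v -1.461 3.916 -2.097
v -0.639 4.844 -3.214
v -1.676 4.122 -2.169
v -0.877 4.951 -3.376
v -1.914 4.229 -2.331
v -1.09 4.937 -3.597
v -2.127 4.216 -2.552
v -1.236 4.805 -3.833
v -2.273 4.084 -2.787
v -1.286 4.581 -4.037
v -2.323 3.86 -2.991
v -1.23 4.31 -4.169
v -2.267 3.588 -3.123
v -1.079 4.044 -4.203
v -2.116 3.323 -3.157
v -0.864 3.838 -4.131
v -1.901 3.116 -3.086
v -0.626 3.731 -3.969
v -1.663 3.009 -2.924
v -0.413 3.744 -3.748
v -1.45 3.023 -2.703
v -0.267 3.876 -3.513
v -1.304 3.155 -2.467
v -1.009 2.329 -2.159
v -0.623 1.905 -2.657
v -1.371 1.391 -1.641
v -0.385 1.961 -2.388
v -0.29 2.102 -2.067
v -0.359 2.295 -1.766
v -0.578 2.495 -1.555
v -0.895 2.658 -1.483
v -1.239 2.744 -1.565
v -1.53 2.736 -1.783
v -1.702 2.635 -2.087
v -1.715 2.463 -2.408
v -1.566 2.261 -2.671
v -1.29 2.074 -2.817
v -0.95 1.945 -2.812
v 2.209 -1.531 -1.236
v 2.637 -1.688 -1.881
v 3.991 -1.329 -0.104
v 2.528 -1.097 -1.814
v 2.232 -0.761 -1.409
v 1.923 -0.875 -0.902
v 1.782 -1.374 -0.59
v 1.891 -1.965 -0.657
v 2.187 -2.302 -1.063
v 2.496 -2.187 -1.57
f 1 38 17
f 38 12 41
f 17 41 6
f 38 41 17
f 1 17 13
f 17 6 18
f 13 18 2
f 17 18 13
f 1 13 22
f 13 2 23
f 22 23 8
f 13 23 22
f 1 22 34
f 22 8 37
f 34 37 11
f 22 37 34
f 1 34 38
f 34 11 42
f 38 42 12
f 34 42 38
f 2 18 29
f 18 6 32
f 29 32 10
f 18 32 29
f 6 41 19
f 41 12 40
f 19 40 5
f 41 40 19
f 12 42 39
f 42 11 35
f 39 35 3
f 42 35 39
f 11 37 36
f 37 8 24
f 36 24 7
f 37 24 36
f 8 23 28
f 23 2 25
f 28 25 9
f 23 25 28
f 4 30 16
f 30 10 31
f 16 31 5
f 30 31 16
f 4 16 14
f 16 5 15
f 14 15 3
f 16 15 14
f 4 14 21
f 14 3 20
f 21 20 7
f 14 20 21
f 4 21 26
f 21 7 27
f 26 27 9
f 21 27 26
f 4 26 30
f 26 9 33
f 30 33 10
f 26 33 30
f 5 31 19
f 31 10 32
f 19 32 6
f 31 32 19
f 3 15 39
f 15 5 40
f 39 40 12
f 15 40 39
f 7 20 36
f 20 3 35
f 36 35 11
f 20 35 36
f 9 27 28
f 27 7 24
f 28 24 8
f 27 24 28
f 10 33 29
f 33 9 25
f 29 25 2
f 33 25 29
f 44 43 47
f 44 47 45
f 45 47 48
f 45 48 46
f 47 43 49
f 47 49 48
f 48 49 50
f 48 50 46
f 49 43 51
f 49 51 50
f 50 51 52
f 50 52 46
f 51 43 53
f 51 53 52
f 52 53 54
f 52 54 46
f 53 43 55
f 53 55 54
f 54 55 56
f 54 56 46
f 55 43 57
f 55 57 56
f 56 57 58
f 56 58 46
f 57 43 59
f 57 59 58
f 58 59 60
f 58 60 46
f 59 43 61
f 59 61 60
f 60 61 62
f 60 62 46
f 61 43 63
f 61 63 62
f 62 63 64
f 62 64 46
f 63 43 65
f 63 65 64
f 64 65 66
f 64 66 46
f 65 43 67
f 65 67 66
f 66 67 68
f 66 68 46
f 67 43 69
f 67 69 68
f 68 69 70
f 68 70 46
f 69 43 71
f 69 71 70
f 70 71 72
f 70 72 46
f 71 43 44
f 71 44 72
f 72 44 45
f 72 45 46
f 74 73 76
f 74 76 75
f 76 73 77
f 76 77 75
f 77 73 78
f 77 78 75
f 78 73 79
f 78 79 75
f 79 73 80
f 79 80 75
f 80 73 81
f 80 81 75
f 81 73 82
f 81 82 75
f 82 73 83
f 82 83 75
f 83 73 84
f 83 84 75
f 84 73 85
f 84 85 75
f 85 73 86
f 85 86 75
f 86 73 87
f 86 87 75
f 87 73 74
f 87 74 75
f 89 88 91
f 89 91 90
f 91 88 92
f 91 92 90
f 92 88 93
f 92 93 90
f 93 88 94
f 93 94 90
f 94 88 95
f 94 95 90
f 95 88 96
f 95 96 90
f 96 88 97
f 96 97 90
f 97 88 89
f 97 89 90



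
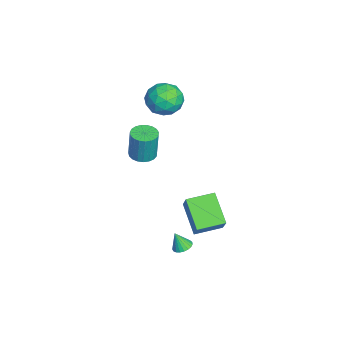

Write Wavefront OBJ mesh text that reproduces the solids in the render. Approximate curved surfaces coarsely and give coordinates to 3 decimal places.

v 3.869 0.13 -3.864
v 4.356 -0.187 -3.964
v 3.811 -0.29 -2.816
v 4.449 0.022 -3.875
v 4.442 0.249 -3.784
v 4.335 0.456 -3.707
v 4.148 0.607 -3.656
v 3.913 0.675 -3.642
v 3.67 0.649 -3.666
v 3.462 0.534 -3.724
v 3.324 0.348 -3.806
v 3.28 0.125 -3.899
v 3.338 -0.097 -3.985
v 3.488 -0.28 -4.05
v 3.704 -0.392 -4.083
v 3.949 -0.414 -4.078
v 4.179 -0.341 -4.036
v 3.951 0.746 -2.74
v 2.452 0.111 -1.495
v 3.441 2.285 -2.569
v 1.941 1.649 -1.324
v 4.939 0.931 -1.456
v 3.439 0.295 -0.211
v 4.428 2.469 -1.285
v 2.929 1.834 -0.04
v -1.888 -2.288 -0.83
v -1.407 -1.641 -0.909
v -1.25 -1.525 1.012
v -1.732 -2.172 1.09
v -1.712 -1.5 -0.892
v -1.556 -1.384 1.028
v -2.048 -1.495 -0.865
v -1.891 -1.378 1.055
v -2.356 -1.627 -0.832
v -2.199 -1.51 1.088
v -2.583 -1.873 -0.799
v -2.427 -1.757 1.122
v -2.69 -2.191 -0.771
v -2.534 -2.075 1.15
v -2.659 -2.526 -0.753
v -2.502 -2.41 1.167
v -2.494 -2.82 -0.748
v -2.337 -2.703 1.172
v -2.224 -3.022 -0.758
v -2.068 -2.905 1.162
v -1.897 -3.097 -0.78
v -1.74 -2.98 1.14
v -1.568 -3.032 -0.811
v -1.411 -2.915 1.109
v -1.294 -2.838 -0.845
v -1.137 -2.722 1.075
v -1.123 -2.55 -0.877
v -0.967 -2.433 1.044
v -1.084 -2.216 -0.9
v -0.928 -2.1 1.02
v -1.185 -1.895 -0.911
v -1.028 -1.778 1.009
v -1.891 0.035 3.83
v -1.301 -0.636 3.079
v -2.279 -1.484 4.881
v -1.689 -2.155 4.13
v -1.119 -1.388 4.801
v -0.879 -0.449 4.151
v -2.701 -1.671 3.809
v -2.461 -0.732 3.159
v -1.801 -1.69 3.066
v -0.823 -1.515 3.679
v -2.757 -0.605 4.281
v -1.779 -0.43 4.894
v -1.562 -0.167 3.362
v -2.018 -1.953 4.598
v -1.683 -1.502 4.992
v -1.336 -1.897 4.551
v -1.314 -0.057 3.992
v -0.967 -0.451 3.55
v -0.86 -0.894 4.563
v -2.613 -1.669 4.41
v -2.266 -2.063 3.968
v -2.244 -0.223 3.409
v -1.897 -0.618 2.968
v -2.72 -1.226 3.397
v -1.509 -1.181 2.913
v -1.737 -2.074 3.531
v -2.332 -1.789 3.342
v -2.191 -1.237 2.96
v -0.934 -1.078 3.273
v -1.162 -1.971 3.891
v -0.827 -1.521 4.285
v -0.686 -0.969 3.903
v -1.229 -1.698 3.266
v -2.418 -0.149 4.069
v -2.646 -1.042 4.687
v -2.894 -1.151 4.057
v -2.753 -0.599 3.675
v -1.843 -0.046 4.429
v -2.071 -0.939 5.047
v -1.389 -0.883 5
v -1.248 -0.331 4.618
v -2.351 -0.422 4.694
f 2 1 4
f 2 4 3
f 4 1 5
f 4 5 3
f 5 1 6
f 5 6 3
f 6 1 7
f 6 7 3
f 7 1 8
f 7 8 3
f 8 1 9
f 8 9 3
f 9 1 10
f 9 10 3
f 10 1 11
f 10 11 3
f 11 1 12
f 11 12 3
f 12 1 13
f 12 13 3
f 13 1 14
f 13 14 3
f 14 1 15
f 14 15 3
f 15 1 16
f 15 16 3
f 16 1 17
f 16 17 3
f 17 1 2
f 17 2 3
f 19 21 18
f 22 19 18
f 18 21 20
f 20 22 18
f 19 25 21
f 23 19 22
f 23 25 19
f 21 25 20
f 24 22 20
f 20 25 24
f 24 23 22
f 25 23 24
f 27 26 30
f 27 30 28
f 28 30 31
f 28 31 29
f 30 26 32
f 30 32 31
f 31 32 33
f 31 33 29
f 32 26 34
f 32 34 33
f 33 34 35
f 33 35 29
f 34 26 36
f 34 36 35
f 35 36 37
f 35 37 29
f 36 26 38
f 36 38 37
f 37 38 39
f 37 39 29
f 38 26 40
f 38 40 39
f 39 40 41
f 39 41 29
f 40 26 42
f 40 42 41
f 41 42 43
f 41 43 29
f 42 26 44
f 42 44 43
f 43 44 45
f 43 45 29
f 44 26 46
f 44 46 45
f 45 46 47
f 45 47 29
f 46 26 48
f 46 48 47
f 47 48 49
f 47 49 29
f 48 26 50
f 48 50 49
f 49 50 51
f 49 51 29
f 50 26 52
f 50 52 51
f 51 52 53
f 51 53 29
f 52 26 54
f 52 54 53
f 53 54 55
f 53 55 29
f 54 26 56
f 54 56 55
f 55 56 57
f 55 57 29
f 56 26 27
f 56 27 57
f 57 27 28
f 57 28 29
f 58 95 74
f 95 69 98
f 74 98 63
f 95 98 74
f 58 74 70
f 74 63 75
f 70 75 59
f 74 75 70
f 58 70 79
f 70 59 80
f 79 80 65
f 70 80 79
f 58 79 91
f 79 65 94
f 91 94 68
f 79 94 91
f 58 91 95
f 91 68 99
f 95 99 69
f 91 99 95
f 59 75 86
f 75 63 89
f 86 89 67
f 75 89 86
f 63 98 76
f 98 69 97
f 76 97 62
f 98 97 76
f 69 99 96
f 99 68 92
f 96 92 60
f 99 92 96
f 68 94 93
f 94 65 81
f 93 81 64
f 94 81 93
f 65 80 85
f 80 59 82
f 85 82 66
f 80 82 85
f 61 87 73
f 87 67 88
f 73 88 62
f 87 88 73
f 61 73 71
f 73 62 72
f 71 72 60
f 73 72 71
f 61 71 78
f 71 60 77
f 78 77 64
f 71 77 78
f 61 78 83
f 78 64 84
f 83 84 66
f 78 84 83
f 61 83 87
f 83 66 90
f 87 90 67
f 83 90 87
f 62 88 76
f 88 67 89
f 76 89 63
f 88 89 76
f 60 72 96
f 72 62 97
f 96 97 69
f 72 97 96
f 64 77 93
f 77 60 92
f 93 92 68
f 77 92 93
f 66 84 85
f 84 64 81
f 85 81 65
f 84 81 85
f 67 90 86
f 90 66 82
f 86 82 59
f 90 82 86



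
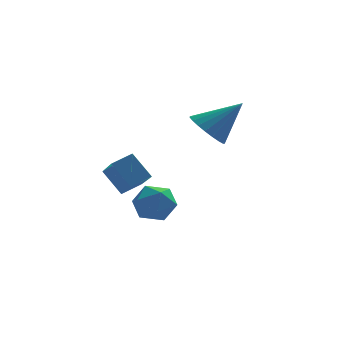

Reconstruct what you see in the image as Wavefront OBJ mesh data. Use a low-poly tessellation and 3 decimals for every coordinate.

v -1.214 -0.819 -0.746
v -0.973 -2.552 0.324
v -1.92 -0.263 0.314
v -1.679 -1.995 1.384
v -0.361 -0.465 -0.364
v -0.12 -2.197 0.706
v -1.067 0.092 0.696
v -0.826 -1.641 1.766
v 2.712 3.256 1.188
v 3.424 3.436 0.438
v 4.228 3.364 2.652
v 3.296 3.841 0.54
v 3.067 4.144 0.755
v 2.777 4.294 1.045
v 2.475 4.264 1.359
v 2.215 4.06 1.644
v 2.04 3.717 1.85
v 1.982 3.294 1.941
v 2.05 2.865 1.902
v 2.232 2.503 1.74
v 2.498 2.271 1.482
v 2.8 2.21 1.174
v 3.088 2.329 0.868
v 3.31 2.609 0.617
v 3.429 3.001 0.465
v 0.199 1.304 -1.674
v 0.873 0.718 -1.16
v -0.433 -0.058 -2.4
v 0.241 -0.644 -1.886
v -0.521 -0.171 -1.379
v -0.131 0.671 -0.931
v 0.571 -0.011 -2.629
v 0.961 0.831 -2.181
v 1.103 -0.095 -1.751
v 0.428 -0.194 -0.978
v 0.012 0.854 -2.582
v -0.663 0.755 -1.809
f 2 4 1
f 5 2 1
f 1 4 3
f 3 5 1
f 2 8 4
f 6 2 5
f 6 8 2
f 4 8 3
f 7 5 3
f 3 8 7
f 7 6 5
f 8 6 7
f 10 9 12
f 10 12 11
f 12 9 13
f 12 13 11
f 13 9 14
f 13 14 11
f 14 9 15
f 14 15 11
f 15 9 16
f 15 16 11
f 16 9 17
f 16 17 11
f 17 9 18
f 17 18 11
f 18 9 19
f 18 19 11
f 19 9 20
f 19 20 11
f 20 9 21
f 20 21 11
f 21 9 22
f 21 22 11
f 22 9 23
f 22 23 11
f 23 9 24
f 23 24 11
f 24 9 25
f 24 25 11
f 25 9 10
f 25 10 11
f 26 37 31
f 26 31 27
f 26 27 33
f 26 33 36
f 26 36 37
f 27 31 35
f 31 37 30
f 37 36 28
f 36 33 32
f 33 27 34
f 29 35 30
f 29 30 28
f 29 28 32
f 29 32 34
f 29 34 35
f 30 35 31
f 28 30 37
f 32 28 36
f 34 32 33
f 35 34 27



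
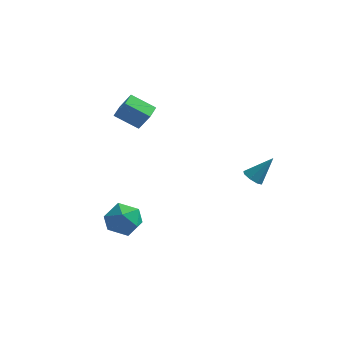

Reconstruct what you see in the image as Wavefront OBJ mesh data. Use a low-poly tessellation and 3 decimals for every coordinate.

v -2.487 -3.217 -2.957
v -1.461 -3.341 -2.513
v -3.159 -4.379 -1.727
v -2.133 -4.503 -1.283
v -2.68 -3.525 -1.173
v -2.264 -2.807 -1.933
v -2.356 -4.913 -2.307
v -1.94 -4.195 -3.067
v -1.38 -4.389 -2.111
v -1.58 -3.531 -1.41
v -3.04 -4.189 -2.83
v -3.24 -3.331 -2.129
v 2.631 3.06 -2.541
v 3.027 3.351 -2.967
v 3.569 3.72 -1.219
v 2.642 3.639 -2.837
v 2.251 3.588 -2.534
v 2.082 3.227 -2.235
v 2.235 2.769 -2.116
v 2.62 2.482 -2.245
v 3.011 2.533 -2.548
v 3.18 2.893 -2.847
v -4.595 1.506 1.951
v -3.9 1.342 3.109
v -4.578 2.458 2.076
v -3.883 2.294 3.233
v -3.237 1.586 1.147
v -2.542 1.422 2.304
v -3.22 2.538 1.271
v -2.525 2.374 2.429
f 1 12 6
f 1 6 2
f 1 2 8
f 1 8 11
f 1 11 12
f 2 6 10
f 6 12 5
f 12 11 3
f 11 8 7
f 8 2 9
f 4 10 5
f 4 5 3
f 4 3 7
f 4 7 9
f 4 9 10
f 5 10 6
f 3 5 12
f 7 3 11
f 9 7 8
f 10 9 2
f 14 13 16
f 14 16 15
f 16 13 17
f 16 17 15
f 17 13 18
f 17 18 15
f 18 13 19
f 18 19 15
f 19 13 20
f 19 20 15
f 20 13 21
f 20 21 15
f 21 13 22
f 21 22 15
f 22 13 14
f 22 14 15
f 24 26 23
f 27 24 23
f 23 26 25
f 25 27 23
f 24 30 26
f 28 24 27
f 28 30 24
f 26 30 25
f 29 27 25
f 25 30 29
f 29 28 27
f 30 28 29



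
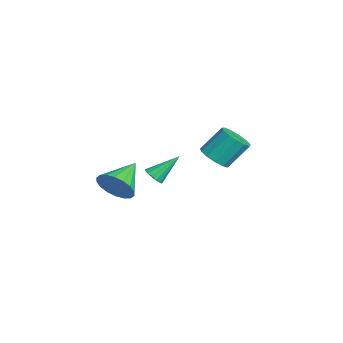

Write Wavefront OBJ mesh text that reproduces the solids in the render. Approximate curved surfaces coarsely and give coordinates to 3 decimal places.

v 1.728 -4.153 3.298
v 2.38 -3.864 3.985
v 0.452 -3.087 4.062
v 2.437 -3.567 3.665
v 2.353 -3.386 3.272
v 2.146 -3.356 2.885
v 1.856 -3.485 2.579
v 1.541 -3.746 2.416
v 1.263 -4.087 2.427
v 1.077 -4.442 2.611
v 1.02 -4.739 2.932
v 1.103 -4.92 3.324
v 1.311 -4.95 3.712
v 1.601 -4.821 4.018
v 1.916 -4.56 4.181
v 2.194 -4.219 4.17
v 0.243 -2.25 3.008
v 0.532 -1.903 2.678
v 0.057 -1.03 4.132
v 0.256 -1.87 2.597
v -0.024 -1.94 2.626
v -0.232 -2.092 2.758
v -0.313 -2.287 2.956
v -0.245 -2.473 3.168
v -0.046 -2.598 3.338
v 0.23 -2.631 3.419
v 0.51 -2.561 3.39
v 0.718 -2.408 3.258
v 0.799 -2.213 3.06
v 0.731 -2.028 2.847
v -2.689 1.03 2.438
v -2.093 0.57 2.874
v -2.215 1.63 4.158
v -2.811 2.09 3.722
v -1.847 0.908 2.618
v -1.969 1.968 3.903
v -1.868 1.285 2.305
v -1.99 2.345 3.59
v -2.15 1.581 2.034
v -2.272 2.641 3.319
v -2.603 1.701 1.892
v -2.725 2.762 3.176
v -3.083 1.609 1.922
v -3.205 2.669 3.207
v -3.439 1.333 2.117
v -3.56 2.393 3.401
v -3.556 0.96 2.413
v -3.678 2.021 3.697
v -3.398 0.61 2.717
v -3.52 1.67 4.002
v -3.015 0.393 2.933
v -3.137 1.453 4.217
v -2.529 0.378 2.991
v -2.65 1.438 4.276
f 2 1 4
f 2 4 3
f 4 1 5
f 4 5 3
f 5 1 6
f 5 6 3
f 6 1 7
f 6 7 3
f 7 1 8
f 7 8 3
f 8 1 9
f 8 9 3
f 9 1 10
f 9 10 3
f 10 1 11
f 10 11 3
f 11 1 12
f 11 12 3
f 12 1 13
f 12 13 3
f 13 1 14
f 13 14 3
f 14 1 15
f 14 15 3
f 15 1 16
f 15 16 3
f 16 1 2
f 16 2 3
f 18 17 20
f 18 20 19
f 20 17 21
f 20 21 19
f 21 17 22
f 21 22 19
f 22 17 23
f 22 23 19
f 23 17 24
f 23 24 19
f 24 17 25
f 24 25 19
f 25 17 26
f 25 26 19
f 26 17 27
f 26 27 19
f 27 17 28
f 27 28 19
f 28 17 29
f 28 29 19
f 29 17 30
f 29 30 19
f 30 17 18
f 30 18 19
f 32 31 35
f 32 35 33
f 33 35 36
f 33 36 34
f 35 31 37
f 35 37 36
f 36 37 38
f 36 38 34
f 37 31 39
f 37 39 38
f 38 39 40
f 38 40 34
f 39 31 41
f 39 41 40
f 40 41 42
f 40 42 34
f 41 31 43
f 41 43 42
f 42 43 44
f 42 44 34
f 43 31 45
f 43 45 44
f 44 45 46
f 44 46 34
f 45 31 47
f 45 47 46
f 46 47 48
f 46 48 34
f 47 31 49
f 47 49 48
f 48 49 50
f 48 50 34
f 49 31 51
f 49 51 50
f 50 51 52
f 50 52 34
f 51 31 53
f 51 53 52
f 52 53 54
f 52 54 34
f 53 31 32
f 53 32 54
f 54 32 33
f 54 33 34

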